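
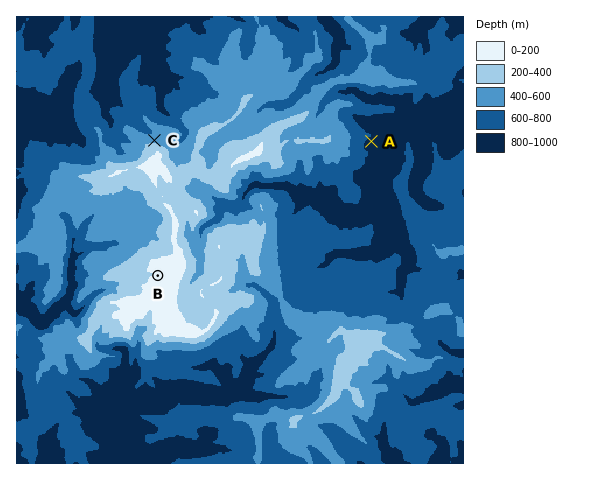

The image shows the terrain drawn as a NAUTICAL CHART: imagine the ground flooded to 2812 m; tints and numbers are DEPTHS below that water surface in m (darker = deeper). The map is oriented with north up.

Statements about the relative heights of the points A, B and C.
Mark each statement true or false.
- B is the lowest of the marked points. false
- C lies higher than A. true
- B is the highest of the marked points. true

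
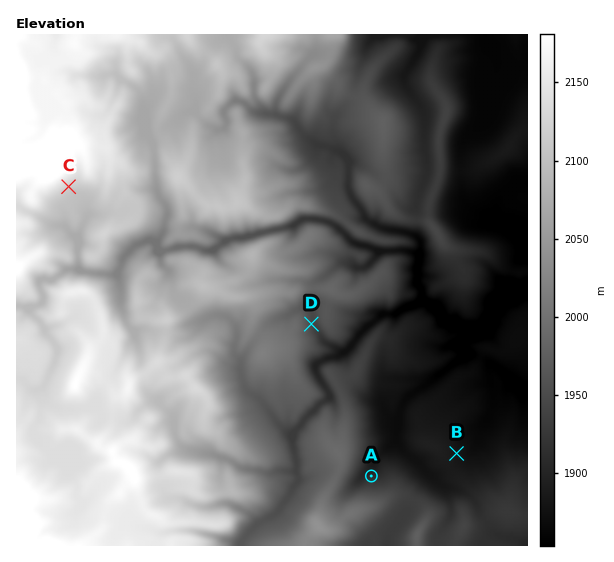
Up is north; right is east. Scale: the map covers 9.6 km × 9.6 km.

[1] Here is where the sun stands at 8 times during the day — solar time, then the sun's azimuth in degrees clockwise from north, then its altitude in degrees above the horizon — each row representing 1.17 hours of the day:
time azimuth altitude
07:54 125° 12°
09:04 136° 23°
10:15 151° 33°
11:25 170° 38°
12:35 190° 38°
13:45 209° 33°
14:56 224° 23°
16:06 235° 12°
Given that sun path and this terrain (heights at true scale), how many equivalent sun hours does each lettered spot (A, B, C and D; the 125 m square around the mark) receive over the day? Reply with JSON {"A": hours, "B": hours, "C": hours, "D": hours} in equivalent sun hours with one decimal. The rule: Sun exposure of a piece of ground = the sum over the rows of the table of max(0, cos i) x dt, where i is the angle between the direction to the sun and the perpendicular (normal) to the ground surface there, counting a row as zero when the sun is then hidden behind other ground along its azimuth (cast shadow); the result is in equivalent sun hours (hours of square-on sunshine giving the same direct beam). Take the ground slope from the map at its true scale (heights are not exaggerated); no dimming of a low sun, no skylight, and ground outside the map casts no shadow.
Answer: {"A": 3.2, "B": 4.0, "C": 4.9, "D": 4.0}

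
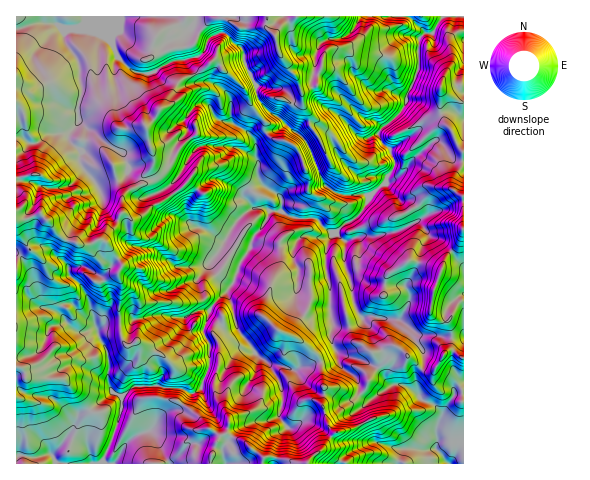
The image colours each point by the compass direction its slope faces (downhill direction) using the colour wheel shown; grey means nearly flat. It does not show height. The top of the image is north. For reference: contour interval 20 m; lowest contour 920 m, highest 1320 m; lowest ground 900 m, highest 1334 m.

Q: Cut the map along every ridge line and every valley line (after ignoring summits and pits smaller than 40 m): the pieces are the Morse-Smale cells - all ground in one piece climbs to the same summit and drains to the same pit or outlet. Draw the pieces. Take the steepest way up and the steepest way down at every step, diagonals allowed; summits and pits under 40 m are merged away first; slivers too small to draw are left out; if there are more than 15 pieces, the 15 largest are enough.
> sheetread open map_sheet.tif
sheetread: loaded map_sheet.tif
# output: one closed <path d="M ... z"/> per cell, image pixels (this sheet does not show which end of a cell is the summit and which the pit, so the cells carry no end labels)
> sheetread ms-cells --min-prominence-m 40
<path d="M463 16l-54 1 17 16-6 5-2 31-3 11-8 15-1 9-6 9-16 13-6 8-10 4-10-2-10-12-16 10-21-12-10 4-4 7-5-3-32-28-4-8 0-9-11-22-3-15-7-4-6-8-6-4-13 6-6 14-4 4-28 6-25 12-13-2-16-16-8-16 5-9 0-15-99 1 1 447 85 0 16-39 4-19 0-10 9-8 5-2 24 0 5 2 16 0 11 6 7-4 11-25 0-22-6-9 5-22 1 3 13 13 6 1 7-3 18 25 17 14 12 1 11 5 6-4 30-8 6-6 3 11 19 17 3 12 4-3 6-14 9-12 0-4-6-6 15-8 9 1 22 21 3-1 0-16-18-27-8-5-26-3-8 2-5-5-5-12-1-15-8-26 1-18 18-7 13 1 20-4 24-12 1-3-5-10-6-7-10 0-11-11-3-8 2-4 7 1 4-2 32-33 3-2 6 1 13 18 11 0z"/><path d="M409 16l-293 0-1 15-5 9 8 16 13 14 16 4 25-12 28-6 4-4 6-14 13-6 6 4 6 8 7 4 3 15 11 22 0 9 4 8 32 28 5 3 4-7 10-4 21 12 16-10 10 12 10 2 10-4 6-8 16-13 6-9 1-9 9-19 2-7 2-31 6-5z"/><path d="M209 312l-5 22 6 9 0 22-8 23-10 6-11-6-16 0-5-2-24 0-5 2-9 8 0 10-4 19-16 38 242 1-15-12-9-1 14-18-4-5-2-7 33-28-5-16-17-13-1-9-2-2-6 6-30 8-6 4-11-5-12-1-17-14-18-25-7 3-6-1-13-13z"/><path d="M438 141l-7 2-12 11-20 22-4 2-7-1-2 4 3 8 11 11 10 0 6 7 5 10-1 3-24 12-20 4-13-1-17 6-2 14 1 11 7 20 1 15 5 12 5 5 8-2 26 3 8 5 18 27 1 11-3 7 5 3 8-1 10-17 4-3 6 0 6 6 4 0 0-196-11-1z"/><path d="M403 385l-11 0-20 14-4 0-8-5-14 14-18 13 2 7 4 5-12 16 24 15 51 0 7-15 31 0 2-5-1-13 6-18-8-9-10-3-7-8z"/><path d="M463 384l-8 6 0 3-15 27-4 11 0 17-6 2-26-1-6 15 66-1z"/><path d="M454 351l-8 1-12 19-8 1-6-2-4 5 0 14 2 7 6 5 10 3 8 11 13-22 0-3 9-7 0-25z"/><path d="M396 346l-7 0-15 8 6 6 0 4-9 12-10 17 4 5 7 1 20-14 11 0 14 7-1-17 5-6z"/>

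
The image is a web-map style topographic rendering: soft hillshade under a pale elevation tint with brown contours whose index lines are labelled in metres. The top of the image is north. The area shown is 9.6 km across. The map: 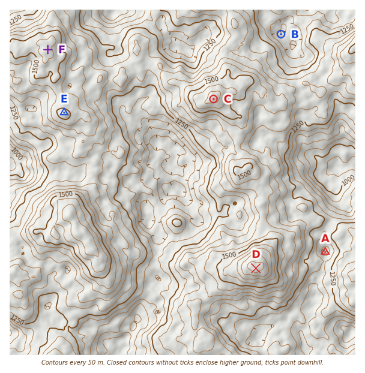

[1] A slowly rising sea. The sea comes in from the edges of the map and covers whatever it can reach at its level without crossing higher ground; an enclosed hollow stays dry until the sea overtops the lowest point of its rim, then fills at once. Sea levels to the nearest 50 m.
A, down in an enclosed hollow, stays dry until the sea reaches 1200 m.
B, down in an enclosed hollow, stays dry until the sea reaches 1150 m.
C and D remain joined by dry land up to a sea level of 1400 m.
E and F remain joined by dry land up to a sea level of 1450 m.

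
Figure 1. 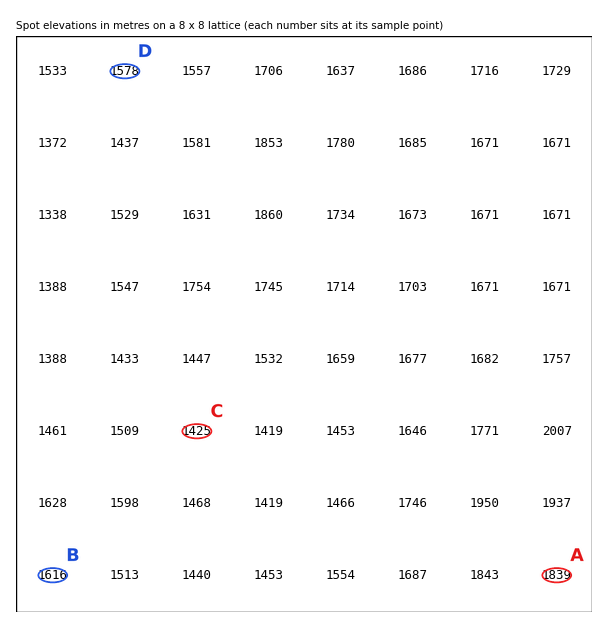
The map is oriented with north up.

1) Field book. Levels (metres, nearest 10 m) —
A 1840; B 1620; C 1420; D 1580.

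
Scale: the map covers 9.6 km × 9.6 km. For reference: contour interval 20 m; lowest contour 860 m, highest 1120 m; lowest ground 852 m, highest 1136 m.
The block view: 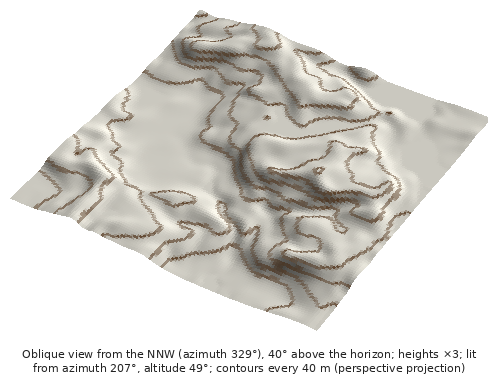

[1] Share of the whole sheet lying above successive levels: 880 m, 96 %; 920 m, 91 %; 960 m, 68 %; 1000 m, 51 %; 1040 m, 24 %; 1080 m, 10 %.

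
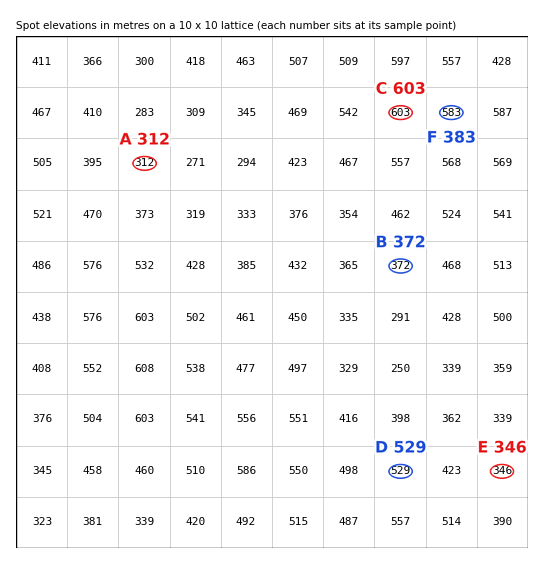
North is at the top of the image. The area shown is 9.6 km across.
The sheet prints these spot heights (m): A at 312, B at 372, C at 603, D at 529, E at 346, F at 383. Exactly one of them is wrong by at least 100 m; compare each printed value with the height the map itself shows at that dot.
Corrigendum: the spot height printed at F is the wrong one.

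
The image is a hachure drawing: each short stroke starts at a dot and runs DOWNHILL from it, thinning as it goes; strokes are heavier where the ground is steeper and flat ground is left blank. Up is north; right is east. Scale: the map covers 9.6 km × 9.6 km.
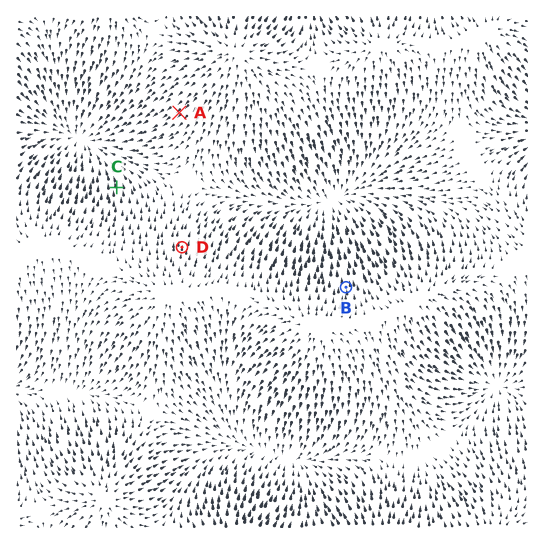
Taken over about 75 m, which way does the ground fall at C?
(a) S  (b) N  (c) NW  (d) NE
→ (b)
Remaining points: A SW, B N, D N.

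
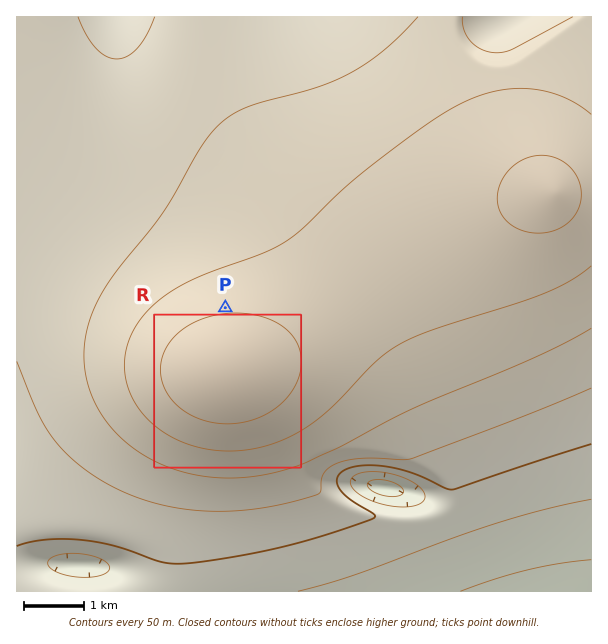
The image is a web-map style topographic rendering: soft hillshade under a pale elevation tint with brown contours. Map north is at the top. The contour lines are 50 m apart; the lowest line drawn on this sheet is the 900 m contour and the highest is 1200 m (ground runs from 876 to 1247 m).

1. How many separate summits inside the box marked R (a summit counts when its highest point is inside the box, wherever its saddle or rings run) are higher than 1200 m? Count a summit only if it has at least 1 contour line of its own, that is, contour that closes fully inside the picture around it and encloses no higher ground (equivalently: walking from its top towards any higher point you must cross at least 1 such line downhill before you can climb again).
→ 1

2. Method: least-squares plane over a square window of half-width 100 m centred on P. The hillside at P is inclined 4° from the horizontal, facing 353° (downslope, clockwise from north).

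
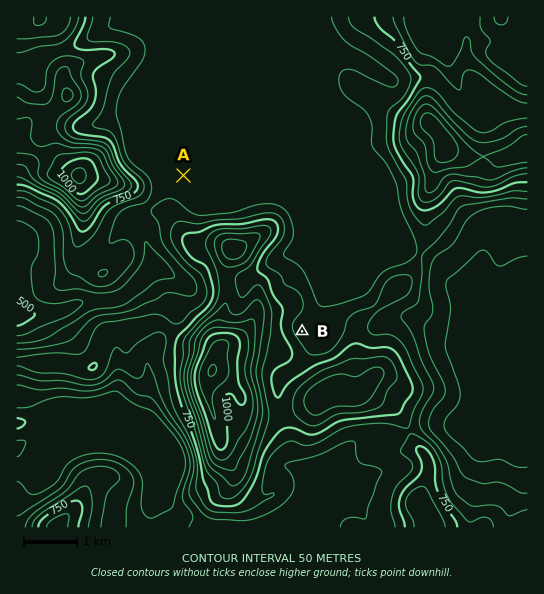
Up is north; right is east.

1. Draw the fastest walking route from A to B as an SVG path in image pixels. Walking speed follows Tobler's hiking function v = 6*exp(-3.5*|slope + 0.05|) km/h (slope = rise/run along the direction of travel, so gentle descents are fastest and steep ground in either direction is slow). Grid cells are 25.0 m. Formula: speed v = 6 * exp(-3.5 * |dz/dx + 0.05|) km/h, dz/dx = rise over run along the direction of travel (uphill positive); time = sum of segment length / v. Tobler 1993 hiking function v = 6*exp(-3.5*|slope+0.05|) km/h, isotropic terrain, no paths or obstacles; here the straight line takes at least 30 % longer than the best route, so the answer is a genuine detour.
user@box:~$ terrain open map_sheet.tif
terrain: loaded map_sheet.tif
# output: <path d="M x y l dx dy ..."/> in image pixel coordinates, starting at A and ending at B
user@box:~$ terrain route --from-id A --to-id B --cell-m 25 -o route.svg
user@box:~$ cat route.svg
<path d="M183 175l46 23 5 0 16 8 21 0 11 5 4 4 7 14 0 10 1 3 0 17 7 14 0 8 6 13 0 20-5 11 0 6"/>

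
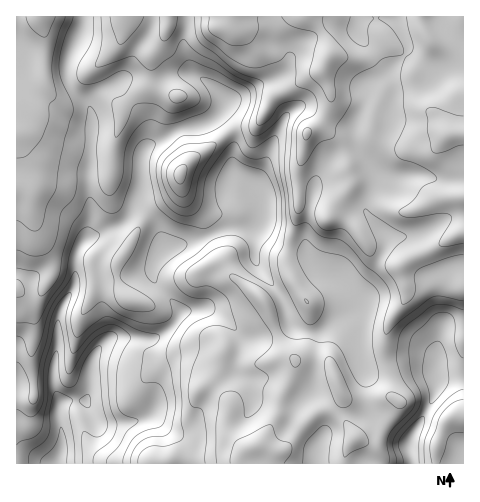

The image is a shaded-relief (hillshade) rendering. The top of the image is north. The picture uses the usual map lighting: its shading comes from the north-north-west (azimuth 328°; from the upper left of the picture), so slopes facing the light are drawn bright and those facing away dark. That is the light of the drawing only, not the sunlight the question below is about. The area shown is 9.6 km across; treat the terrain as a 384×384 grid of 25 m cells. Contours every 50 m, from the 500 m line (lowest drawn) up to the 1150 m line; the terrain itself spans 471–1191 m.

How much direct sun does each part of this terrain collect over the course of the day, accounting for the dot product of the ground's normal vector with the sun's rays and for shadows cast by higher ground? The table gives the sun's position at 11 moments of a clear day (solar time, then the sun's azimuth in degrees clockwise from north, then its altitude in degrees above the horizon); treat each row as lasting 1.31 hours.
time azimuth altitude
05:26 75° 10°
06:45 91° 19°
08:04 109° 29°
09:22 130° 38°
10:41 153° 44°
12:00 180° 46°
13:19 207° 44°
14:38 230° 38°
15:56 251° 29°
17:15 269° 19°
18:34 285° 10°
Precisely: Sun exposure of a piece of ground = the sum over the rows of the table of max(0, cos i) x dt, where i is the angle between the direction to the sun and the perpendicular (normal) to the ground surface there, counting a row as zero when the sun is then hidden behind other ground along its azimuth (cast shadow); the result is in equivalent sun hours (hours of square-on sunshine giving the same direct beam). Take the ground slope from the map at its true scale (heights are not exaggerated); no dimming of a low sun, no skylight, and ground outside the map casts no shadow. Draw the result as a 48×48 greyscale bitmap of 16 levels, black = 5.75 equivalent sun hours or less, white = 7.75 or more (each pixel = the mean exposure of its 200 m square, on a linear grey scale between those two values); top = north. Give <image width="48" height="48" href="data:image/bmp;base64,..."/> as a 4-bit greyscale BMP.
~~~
<image width="48" height="48" href="data:image/bmp;base64,Qk32BAAAAAAAAHYAAAAoAAAAMAAAADAAAAABAAQAAAAAAIAEAAATCwAAEwsAABAAAAAAAAAAAAAAABEREQAiIiIAMzMzAERERABVVVUAZmZmAHd3dwCIiIgAmZmZAKqqqgC7u7sAzMzMAN3d3QDu7u4A////AJmqmIh2d2eHiZmZiaqqupmYmqu5dEiqqazcmIhSMyIzR4h4iJqpiZmYitynQTiaqs3ciJdCNBAANoiIlkZ3V6uoeal4qFVZq7zKeZdVVSAASJmYhjNoh6y6mFZ63pI5zaunaIZpqpY0aKqYiHVYmIrMp2eJz+Y3vM3JZWSKzMqHZ6uYiZdnmHerqZmavvsAWKzKhWaZmrqZiKyoiIiImYd4u5mruZpAAoiIrMmYiauqqZu4d4mYmqmZuGd3ZDZ0AZmHjsiYiJqqqXiZd4mHirqalVZVVDSIZruXXLiIiJmqmHeJmZqpmrqZZHiIhleZmcuoOsp3eImaqHiJqZqrqqqYVYmZh3mZmru6SNx1VomImYiJqHZomIh1R5mqmImpm6q6WN7FVWZleJmIh2ZWZEZUWJmbqZqqq8u5WM77eJqnRXiXV5mZY0VmeZmKqqu6idy4WL3/7//+kzRUWKu6Z5uoiZh5zcy6mMzKVZzd//7ttyETiqvKaby6mZh3zu3LurvNcVrM7u3Jiqh4mqu3asuqqZl1jO7u7rq91Bi7updVne7bq7yDa7d5mZmHes3//5mt+jeql0NHve7tzLYCq4RomZmqqqrMy4mK3Gial1Z5q7vLulAHuWaJmavNuomamaupqnmZqZiYZXm6lhBap2iZqr3cu6uqmd3bmYmZm7qYUQJ5hUWJh4mqqs7Ieb3cus3cqoV4ebqZhSATVnh1eJq7vO24ZnnN7cu7q6VXd5qqqYYwE2ZCaqvNzdqZh3Z63ru6qsqYdnqqu8yWRFVTWrzv7aeJmZl2i7upmsy7qGir3u27qXd0Ws3e23ebzdy5Zrupmsu824ec7/yqqXdme9uJmYmszN3cqbqqu7u8yoec7+yYiGdmeblnmqmYZnq8zLqru6q8ymeb3tqXdmdXiJl3m7qHZmeJmqmaqpq7uneb3bmYdWdqqZqYiaqZmHdmZZmZmYqaumaaq6qqdXiLqqupmYmZmXeJmZmZmZqZqXaHVpzcl63KmbupmYmqvMzLuqqZmqqZmJdiAVrduu7Jd7uqmIq7zMzLuqqpqZqYmqlyAAOM29ypd6y7qZq6qqqsy6qqmZmYm8u4QAAXvL26d6zMqZqpiJmbzJmqqpmYm8zMt0Miar3rdnmqmZmpiImYiJmampmZmrzN3bqVNWjugwJ6qpmZmImHZ5mZqpmqmazd7+7IVCOtxyJ7u6mZmamYiJmZqHmqiKzd3u2odkRr7qibqqmZmYdnmZmahYy5d5vLmHZomphovdy6iJmZmYdmiJmpVr7aiImoUhJq3/2Gec3KiZmZmZmHZpmYZpzdyqqpdVfO///bmJvKq7upmZmZh5mZhmet7czLu63//93cyoeavMuqmImZmZmal1R63sq8y87v/cu7qod5qYibuYm6qZqqqVVovLmLyc3/3duZqqhmVFeaqZq6mavLqnVoq8qayazu3MurzLqGVYmZiKqHmbzKvJaJqrupuYm7upmrvNyXeZmIeal4mqq6u6iJqqqpmZh5mZmaq7qZqpmIiZmJmg=="/>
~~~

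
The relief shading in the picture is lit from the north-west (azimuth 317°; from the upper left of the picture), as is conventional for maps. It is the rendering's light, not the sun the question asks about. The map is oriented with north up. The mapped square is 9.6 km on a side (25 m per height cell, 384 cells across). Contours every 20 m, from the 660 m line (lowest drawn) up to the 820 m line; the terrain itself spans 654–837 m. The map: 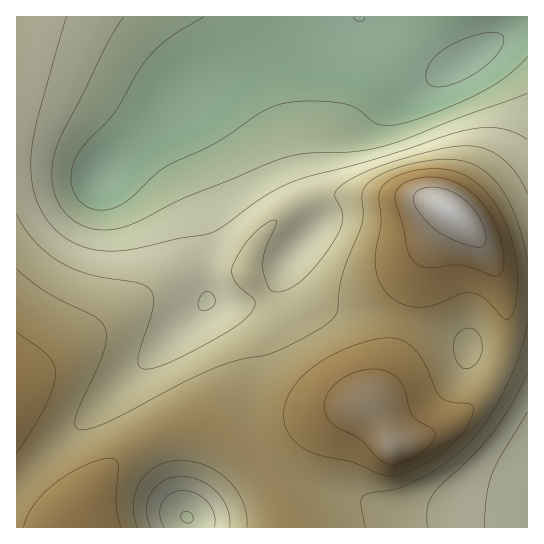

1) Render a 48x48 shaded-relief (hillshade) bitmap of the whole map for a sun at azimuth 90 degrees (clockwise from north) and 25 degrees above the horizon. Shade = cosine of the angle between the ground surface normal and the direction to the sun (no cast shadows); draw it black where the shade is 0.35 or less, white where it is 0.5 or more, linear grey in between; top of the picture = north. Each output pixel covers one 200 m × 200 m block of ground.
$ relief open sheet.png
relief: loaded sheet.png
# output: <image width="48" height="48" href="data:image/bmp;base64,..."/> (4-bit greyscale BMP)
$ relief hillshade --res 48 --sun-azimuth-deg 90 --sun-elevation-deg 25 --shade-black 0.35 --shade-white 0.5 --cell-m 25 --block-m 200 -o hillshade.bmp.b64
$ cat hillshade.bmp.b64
<image width="48" height="48" href="data:image/bmp;base64,Qk32BAAAAAAAAHYAAAAoAAAAMAAAADAAAAABAAQAAAAAAIAEAAATCwAAEwsAABAAAAAAAAAAAAAAABEREQAiIiIAMzMzAERERABVVVUAZmZmAHd3dwCIiIgAmZmZAKqqqgC7u7sAzMzMAN3d3QDu7u4A////AFVWZ4ms3v7JYxESRWeIiJmZmZmZmZmZmVVWZ4ms3u7JYxETRneIiJmZmZmZmZmZmVVVZ4ms3u24UyIjVniIiIiIiZmZmZmZmWZVZnirzdyoVDM0VniIiIiIiZqpmZmZmXdlVniavLuXZERFZ3iIiId2eKq6qpmZmYh2ZmeJqqqHZVVmd3d3d3ZUWKu8u6qZmZmHZmZ4mZmHdmZnd3d3d3ZDR6vMzMupmaqYdmZneIiHd3d3d3ZmZmZDV5q83dy6maqph2ZmZ3d3d3d3d2ZmZmZVaJmavd3bqqqqmHZmZmd3d3iHdmZVVmZmeJmZq83tuqqqqYd2ZmZ3d4iHdmVVVWZ3iZmYiazdzJmqqph3ZlZnd3iHdlVVVWZ4iaqpiIrN3ZmaqqmHdlVmZ3eHdlVVVWZ4iaqqmHit3YmZqqqZh2VWZnd3dmVVVVZ4iaq6mHeL3oiZmqqpmHZVZmd3dmVVVVZ3iaqqqHZ5zoiJmaqqmYdlVWZ3d2ZVVWZniZqqqXVYvYiImZqqqZh2VVZnd2ZmVWZneJmqqXVHvYiIiZmqqpmHZVVmZ3ZmZmZneImamXVGrIiIiImZqqmYdlVWZndmZmZmd4iZmHVGrIiIiIiZmqqZh2VVZmZ2ZmZmZ3iJmHVGrIiIiIiImZqpl2VVZmZmZmZmZneImHZWrIiIiIiIiZmpmGVFZ3ZmZmVVZmeIiHZXvZmZiIiIiImZmGRGiIZlVVVVVmd4iHZozpmZmIiIiIiZl1RGmodVVVVVVWZ4iHZp35mZmYiHd3iIh1RHmpdURERERVZ3h2aL75mZmYh3d3d4h2VGmqhlQzNERVZndmet/6qqqZh3dmd3d2VFeql1QzMzRFVmZmjP/6qqqph3ZmZnd2VVaKqXVDIjNEVVVovv/6u7uph2ZmZmd2ZUVomYZDIiIzREV63//ru7u5h2VVZmZ2ZVRXiYdUMiIiNFec7/7bvMy6h2VVZmZmZlVVZ3dkMhEiNGi97u3LvMy6h1VVZmZmZmVVVmZlMhEiRorN3cy7vMy6h2VVZmZmZmZlVmZVQyIjVoq8zLu7vMy6l2ZWZmZmZmZmZmZlQzIzVomqqqqrvMy6mHZmZmZmZmZmZ3d2ZUMzRWeJmqqru7u6mHd3d3ZmZmZnd3d3dlVERFZ4iZmau7uqmIh3d3dmZmZnd3iIh3ZUREVniImaqrqqmYiId3dmZmZnd3eIiIdlVERWd4iKqqqqmZmIiHdmZmZ3d3eIiIh3ZVRVZnd6qqqqqZmYiHd2ZmZ3d3d4iIiIdlVVVmd6qqqqqZmZiHd2Zmd3d3d3iIiIh2ZVVVZpmqqqqpmZiId3d3d3d3d3eIiIiHdlVFVZmZqqqpmZmId3d3d3d4h3d4iIiId2VERZmZmZmZmZmIh3d3d3iIiHd3eIiIh3ZURJmZmZmZmZmIh3d3d4iIiId3d3iIiHdlRJmZmZmZmZmIiHd3iIiIiId3d3eIiId2VJmZmZmZmZmIiIiIiIiIiId3d3d3iIh3ZZmZmZmZmZmIiIiIiIiIiId3d2Z3d4iHdg=="/>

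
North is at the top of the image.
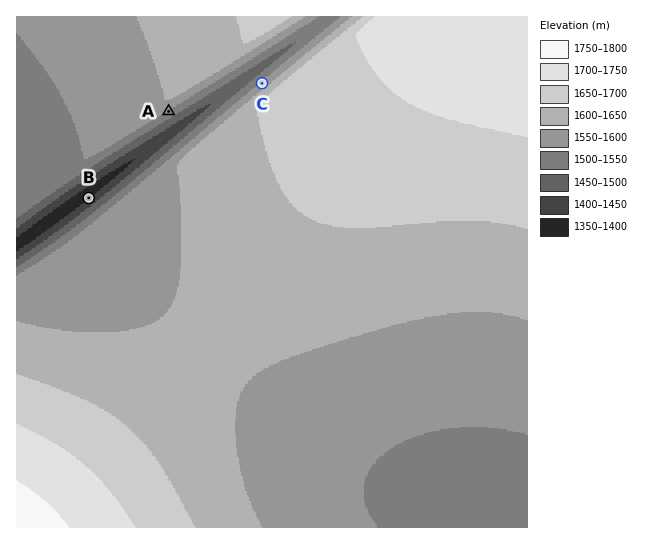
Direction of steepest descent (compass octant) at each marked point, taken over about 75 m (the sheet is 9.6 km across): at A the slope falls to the SE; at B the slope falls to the NW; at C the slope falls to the NW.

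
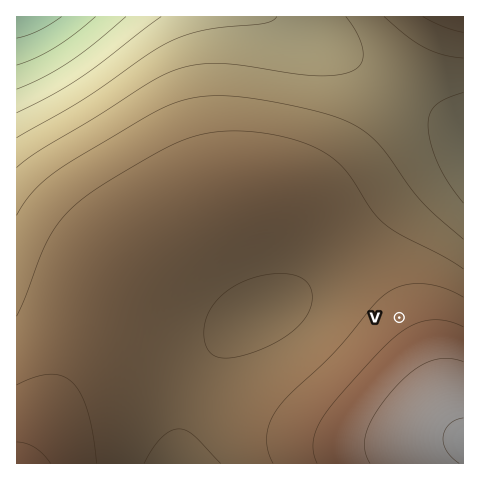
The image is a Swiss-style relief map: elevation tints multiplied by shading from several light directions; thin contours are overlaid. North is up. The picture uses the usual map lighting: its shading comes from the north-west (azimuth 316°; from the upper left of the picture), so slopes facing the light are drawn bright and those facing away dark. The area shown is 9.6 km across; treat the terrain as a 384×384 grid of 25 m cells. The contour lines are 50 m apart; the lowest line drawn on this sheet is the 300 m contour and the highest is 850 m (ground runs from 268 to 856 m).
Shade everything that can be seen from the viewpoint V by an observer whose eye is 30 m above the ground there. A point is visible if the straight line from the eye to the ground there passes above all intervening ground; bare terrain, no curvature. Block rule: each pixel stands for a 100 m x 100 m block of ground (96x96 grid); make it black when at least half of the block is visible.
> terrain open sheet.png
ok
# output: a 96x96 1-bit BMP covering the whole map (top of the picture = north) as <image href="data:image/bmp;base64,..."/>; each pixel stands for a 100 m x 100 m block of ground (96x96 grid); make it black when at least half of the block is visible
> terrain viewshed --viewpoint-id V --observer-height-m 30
<image width="96" height="96" href="data:image/bmp;base64,Qk2+BAAAAAAAAD4AAAAoAAAAYAAAAGAAAAABAAEAAAAAAIAEAAATCwAAEwsAAAIAAAAAAAAA////AAAAAAD/////gAAAAAAAAAD/////wAAAAAAAAAD/////4AAAAAAAAAD/////8AAAAAAAAAD//////AAAAAAAAAD//////gAAAAAAAAD//////wAAAAAAAAD//////8AAAAAAAAD///////AAAAAAAAD///////wAAAAAAAD///////////8AAAD////////////4AAD/////////////gAD/////////////+AD//////////////wB//////////////8B///////////////A///////////////gf//////////////gf//////////////wP//////////////wH//////////////wD//////////////wD//////////////wB//////////////wA//////////////wA//////////////wAf/////////////wAP/////////////gAP/////////////gAH/////////////gAH/////////////gAD/////////////AAD/////////////AAB/////////////AAB////////////+AAB////////////+AAA////////////+AAA////////////8AAAf///////////8AAAf///////////8AAAf///////////4AAAP///////////4AAAP///////////4AAAH///////////4AAAH///////////4AAAD///////////wAAAB///////////wAAAB///////////wAAAA///////////wAAAAf//////////4AAAAP//////////4AAAAH//////////4AAAAD//////////8AAAAA//////////8AAAAAP/////////8AAAAAD/////////+AAAAAAf////////+AAAAAAH/////////AAAAAAA/////////gAAAAAAP////////wAAAAAAB////////4AAAAAAAP///////8AAAAAAAA///////8AAAAAAAAB//////8AAAAAAAAAB/////8AAAAAAAAAAB////8AAAAAAAAAAAP///8AAAAAAAAAAAD///8AAAAAAAAAAAB///8AAAAAAAAAAAA///8AAAAAAAAAAAA///8AAAAAAAAAAAA///8AAAAAAAAAAAA///8AAAAAAAAAAAA///8AAAAAAAAAAAA///8AAAAAAAAAAAA///8AAAAAAAAAAAA///8AAAAAAAAAAAB///8AAAAAAAAAAAB///8AAAAAAAAAAAB///8AAAAAAAAAAAB///8AAAAAAAAAAAD///8AAAAAAAAAAAD///8AAAAAAAAAAAH///8AAAAAAAAAAAH///8AAAAAAAAAAAH///8AAAAAAAAAAAP///8AAAAAAAAAAAP///8AAAAAAAAAAAf///8AAAAAAAAAAA////8AAAAAAAAAAA////8AAAAAAAAAAB////8AAAAAAAAAAD////8AAAAAAAAAAH////8AAAAAAAAAAH////8="/>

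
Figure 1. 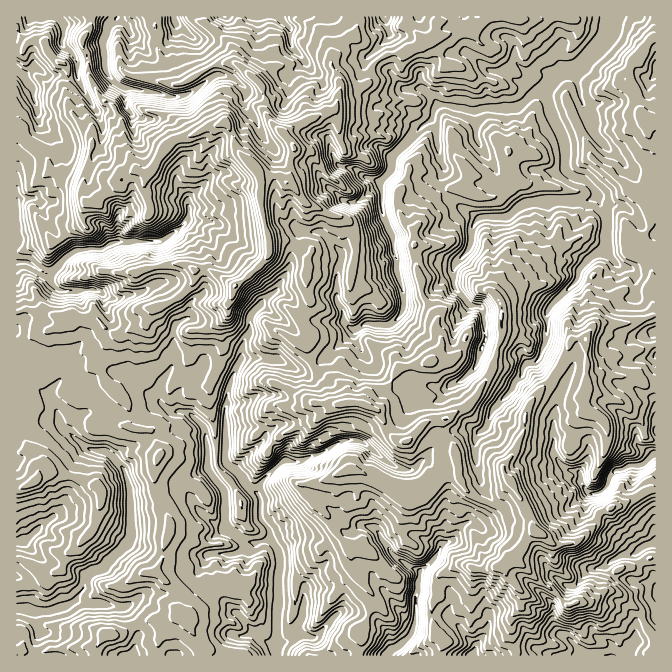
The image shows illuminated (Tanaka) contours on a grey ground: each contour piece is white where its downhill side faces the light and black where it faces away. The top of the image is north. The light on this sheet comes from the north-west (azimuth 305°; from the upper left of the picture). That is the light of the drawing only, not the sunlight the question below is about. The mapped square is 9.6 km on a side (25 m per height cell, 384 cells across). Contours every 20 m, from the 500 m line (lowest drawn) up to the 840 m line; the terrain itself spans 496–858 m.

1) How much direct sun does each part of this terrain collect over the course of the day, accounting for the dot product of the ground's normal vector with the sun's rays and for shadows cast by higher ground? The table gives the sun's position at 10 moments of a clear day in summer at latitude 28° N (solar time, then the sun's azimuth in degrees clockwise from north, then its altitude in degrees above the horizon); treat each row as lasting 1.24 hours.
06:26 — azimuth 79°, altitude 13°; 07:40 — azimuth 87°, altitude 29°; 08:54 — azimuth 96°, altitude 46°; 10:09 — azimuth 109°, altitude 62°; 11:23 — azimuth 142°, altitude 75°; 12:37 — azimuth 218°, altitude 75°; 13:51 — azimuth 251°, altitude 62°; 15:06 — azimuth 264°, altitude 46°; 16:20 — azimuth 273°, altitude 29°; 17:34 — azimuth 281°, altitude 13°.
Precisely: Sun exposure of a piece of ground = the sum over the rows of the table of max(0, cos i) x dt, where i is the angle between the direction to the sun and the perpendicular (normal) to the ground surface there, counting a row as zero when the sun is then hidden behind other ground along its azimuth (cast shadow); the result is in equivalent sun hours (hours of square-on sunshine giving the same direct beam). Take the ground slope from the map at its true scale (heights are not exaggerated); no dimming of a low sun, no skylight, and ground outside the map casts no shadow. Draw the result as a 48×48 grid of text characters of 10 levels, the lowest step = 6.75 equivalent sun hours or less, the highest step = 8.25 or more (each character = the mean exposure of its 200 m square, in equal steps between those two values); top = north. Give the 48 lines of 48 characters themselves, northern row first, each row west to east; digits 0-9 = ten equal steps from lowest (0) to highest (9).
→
765767667785676365656888886568888888888889889887
766455546786778767774788887668899998889888889877
886045366787767777884788888678998888888898898668
777515247888876674787678887887788788888999986697
777734026787777566478767688787778887789999876888
677744202234542556767675678877778888889988878887
657772521000115656777756778888788988898888888788
857785561675456546734678777888886787888898788888
878878574556778855666877777878777787678898788899
988877675678878776677556777665567878888788768899
998867778777787776477763455554867878898878777899
888758778877787767767773243428877888888889888889
788758888877787777888765415428888899898877888889
777758877877778876777644444068889999877888898899
666768756677557776668873004068778877777777778789
778777435454357777657888863028888766667778777789
778841432012267777657778985216777546668888876888
777432420000477876667887886406877547678888887898
775521024545667776656788787605777456888887756789
647555567888788656565887687614865557888876487788
664541477777767664556887698623763566788753478888
785224354577665645547885588834774243787732778888
998888678887777744268888566544787503777415656678
889999888887678764678887663446786321777336578987
899999998888888876778988777667887730777237867877
999999999989899877877888888877788723775348868887
999999999999898755557788888789888516763279877877
999999988998989546776678765799986457743698878998
999999998998999457658766667889987776525888888888
998999999888778356788888777788766776357888876887
998899999888757377887876888887788775777778986777
888788889988876467665756235787898766777768887756
888876778888876566554440002578898667677758877666
888887457788976666520202774267788767677766661451
788887655789965657400026998756888877767776450023
778888754789985554766899998899988878875676310668
888888864688888474677799998888878878886687401777
888888875788878576677778988888889888887667677678
887778876788887777787878886788888888788456567788
777888777788987678887788887468765687588775567777
778887775688876666676888899435525566787774576556
988877766888987776776888899832227777887776755688
898876578888888998777778898892078876776646465578
888888778888889888787777889782088887776453577778
999876667788888878787667779872288987777636577887
688766567899998878888665578764288887777654768887
877888878899998777899765898764387777888767788888
888888888899898866686447996644787667887888888988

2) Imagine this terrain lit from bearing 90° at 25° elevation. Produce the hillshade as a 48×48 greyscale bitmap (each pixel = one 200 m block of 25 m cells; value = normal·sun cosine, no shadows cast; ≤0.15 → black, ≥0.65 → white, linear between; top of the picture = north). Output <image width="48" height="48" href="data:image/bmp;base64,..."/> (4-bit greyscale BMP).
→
<image width="48" height="48" href="data:image/bmp;base64,Qk32BAAAAAAAAHYAAAAoAAAAMAAAADAAAAABAAQAAAAAAIAEAAATCwAAEwsAABAAAAAAAAAAAAAAABEREQAiIiIAMzMzAERERABVVVUAZmZmAHd3dwCIiIgAmZmZAKqqqgC7u7sAzMzMAN3d3QDu7u4A////AKh2V6uGeGeanNg0ZWntYjbNg1rLu5iYZMplVHu3aHnMuqh2QTjNxQXMhFrMx3mZdal1RniHd4q7uql1Viar2haohUi9l5irqIiHZ3dUVoq8idl1N3Rr6jWHlyW8ZrzczYeahlaGV5mZi9llJGaKzDSHhSXLiJzd7XeLtjV3eamIi+lVM1eYzlJ1VEm825nNy2d6ynM1mqqIicozVFeJ7lAjRXrNztqJu5dXrMdDabypmJkhVVetprcUU1nKvs3KhlVVa9xyOKu7uYYiRWnKSNtiRDaJq+/suqdEWM6SOLvbaaUiNZulWbqGZTNs2p3su6qGRb+iSLvIa5MRN5qGWKqXZEWuyne93JmYVK+iWbnJfHACaImFWKuWZ1fO3KRKzKu5Zb+SapraijAEeIh3iIqHlUvtztg0dliqiM5iiq2ol1AVNHiap2eKk1393FvmUlerqskze724UoyDAErKZnaMk33tuGjumHirynVVes22M1qXhCmBOaeMpVnth5a/3Imqdnd4mry2E1V3moUjabqttTbNhoa/yJqoZ3iJmrqYIlZEinZXl3nNyDW9dXjezJmYeHeaqoaqICVVZ4eLuYd67EKMhXvKzZmHiHiqmHe6QjRGd3mqqZqGr7I6lou7u5mId4mZiIerQDeXZomIiZu2XOkll4zKmYiId5mImHiLglh1aJmFaInNZe5xR5y6q4iId4iIqXh6pmU2mZl1d2iutb60Bay6vHeIh2eIuWeKtTRYrLdndliM1XzpAr7KqlZ4h3ZoumZp2CZ4vdqYQ0ipxW36AozLvHd3iYVGrJUW/FVYvamqkijagm/6FHm5iHiYaIQ0eqYV74NWvIec1CjcQH7+Y3mqdlrIdjJXZXlBr9cmy3i/wm2iF7u96EiJdZpyJFVplkZ1WutVvInfgI6jNpqr3XeoZXZ2BGRGdniXRJ6WvInvca7FJYqrzaiGVjJ9uGRGY0ZmYk3IvIr/UZzbRHmpq8tUiQFYatlWliRVQU3aqHz/Maq9hXiYmbxkiQNkSbcUzqREMH24iK/7FLy8qHZ4iZt1hyRiFso0z8U1MH2Hvd34KKu6mamIiJl1ZlVRBYln37VFMYt8/s3lOqqYiaupmZhFeDVjJFeJ3ZdDMnmv6t/lKLl4mYmquoVHiFV2I1V4zYd0FKqt7/q8RLpmqYq7qFWJd2eHI1R3fKdiSsh8/Yv/dKlZp2msxkmWZ4iGJGaFN5h1jKR9+p7cyHdrlXm7pnllZspkN2eFRVZ5zFSsyc7M3IVrhoirlodFZtkzaWiUVlRJ6Xl2m+7MzKiJiIeKd5ZFZ9cVl1uGqEA5t4t2eN7Lu7qIiIiIaJZUeaUnh72GRYUnpoyGdq3Ny5Z3iauoeGRXq1VHasRHd3mWNsyYZau8qnV5u6qpiHQ3vIU6m5N3d3ZVi6m4NruZmpaLuaqamIZEnIa6XJWWeYdFioulR6uoaJqpebqbmahjWGe4PceEi4VHmYqEV4rbZXmZq6ibmKuFM7iGOthDrESqiYhUZ3rpRneZmYiqmcyXVA=="/>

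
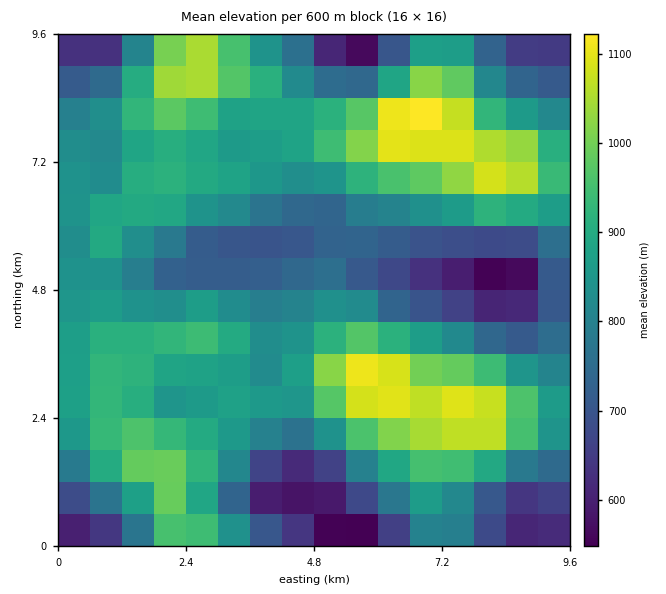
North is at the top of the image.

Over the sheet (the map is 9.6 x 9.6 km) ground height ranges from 510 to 1160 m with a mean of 840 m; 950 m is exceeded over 18.1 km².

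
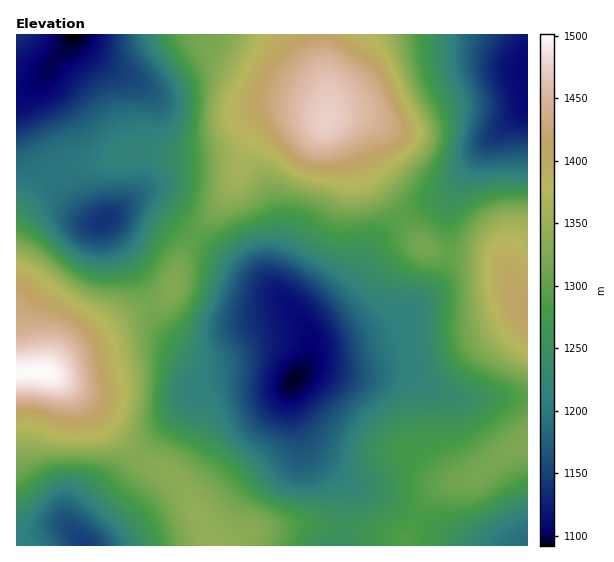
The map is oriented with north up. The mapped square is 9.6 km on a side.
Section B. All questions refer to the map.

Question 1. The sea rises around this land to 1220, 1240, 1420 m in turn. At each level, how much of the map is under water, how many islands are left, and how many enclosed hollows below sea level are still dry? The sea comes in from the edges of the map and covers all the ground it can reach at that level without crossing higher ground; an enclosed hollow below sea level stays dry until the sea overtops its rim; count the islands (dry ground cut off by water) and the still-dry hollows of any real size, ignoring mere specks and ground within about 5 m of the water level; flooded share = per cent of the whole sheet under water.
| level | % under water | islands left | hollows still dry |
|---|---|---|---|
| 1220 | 18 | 0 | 1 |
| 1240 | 21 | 0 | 1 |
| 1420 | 92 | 1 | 0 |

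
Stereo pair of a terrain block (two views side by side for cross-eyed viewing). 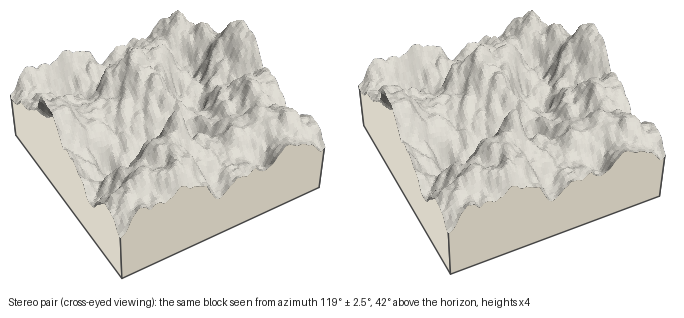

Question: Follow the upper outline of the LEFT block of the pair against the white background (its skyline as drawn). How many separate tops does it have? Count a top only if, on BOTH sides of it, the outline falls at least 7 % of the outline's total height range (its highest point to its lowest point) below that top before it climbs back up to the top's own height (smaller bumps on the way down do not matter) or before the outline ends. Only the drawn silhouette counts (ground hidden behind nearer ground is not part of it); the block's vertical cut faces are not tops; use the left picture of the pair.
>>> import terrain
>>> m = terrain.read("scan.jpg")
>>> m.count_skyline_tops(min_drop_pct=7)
3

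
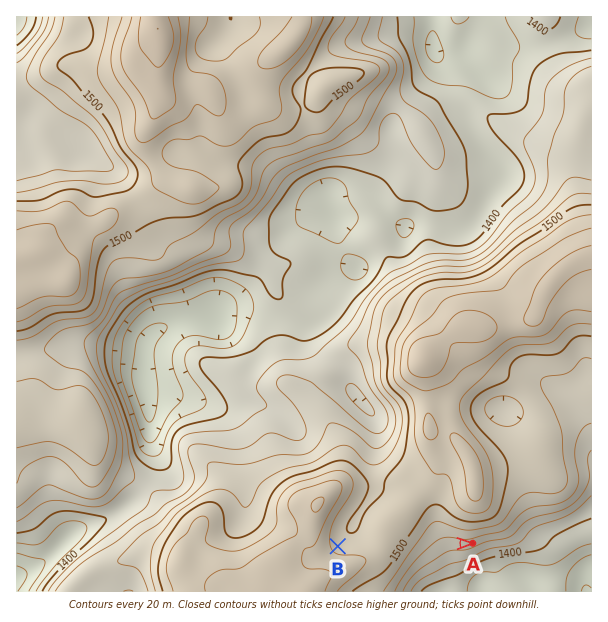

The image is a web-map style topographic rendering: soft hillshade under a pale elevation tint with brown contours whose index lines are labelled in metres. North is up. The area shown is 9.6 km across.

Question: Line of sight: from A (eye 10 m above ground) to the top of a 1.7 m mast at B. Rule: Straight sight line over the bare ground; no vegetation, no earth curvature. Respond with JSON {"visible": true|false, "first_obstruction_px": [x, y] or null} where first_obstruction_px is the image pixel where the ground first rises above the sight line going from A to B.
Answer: {"visible": false, "first_obstruction_px": [414, 545]}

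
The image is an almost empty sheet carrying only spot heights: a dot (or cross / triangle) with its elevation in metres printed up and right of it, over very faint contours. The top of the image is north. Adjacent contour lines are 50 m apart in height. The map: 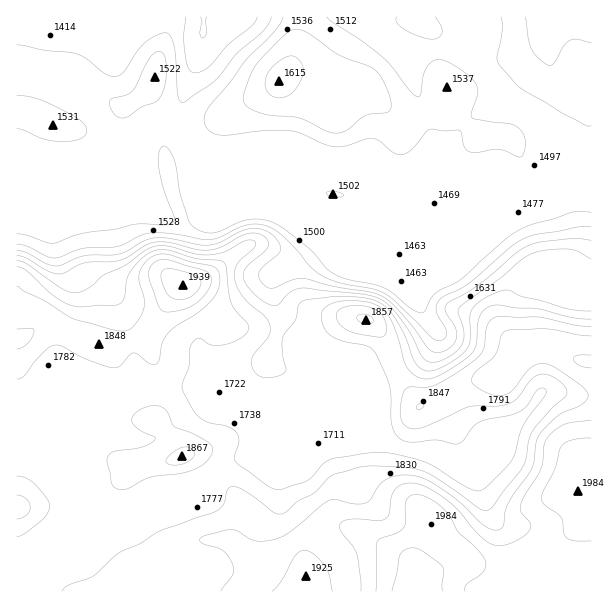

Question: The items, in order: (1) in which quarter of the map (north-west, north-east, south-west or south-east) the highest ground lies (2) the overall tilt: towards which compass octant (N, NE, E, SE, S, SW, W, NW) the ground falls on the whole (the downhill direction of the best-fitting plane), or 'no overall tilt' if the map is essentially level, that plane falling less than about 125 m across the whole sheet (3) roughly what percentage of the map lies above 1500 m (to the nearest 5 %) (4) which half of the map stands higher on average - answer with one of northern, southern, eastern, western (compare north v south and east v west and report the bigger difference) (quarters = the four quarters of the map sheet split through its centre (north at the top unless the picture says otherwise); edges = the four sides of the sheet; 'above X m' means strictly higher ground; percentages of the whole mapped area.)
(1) The highest ground is in the south-east quarter.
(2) Overall the map slopes down towards the north.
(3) Ground above 1500 m makes up about 70 % of the sheet.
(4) On average the southern half of the map is the higher ground.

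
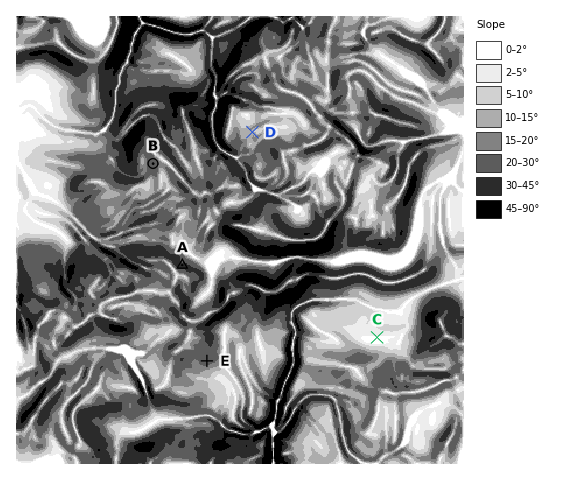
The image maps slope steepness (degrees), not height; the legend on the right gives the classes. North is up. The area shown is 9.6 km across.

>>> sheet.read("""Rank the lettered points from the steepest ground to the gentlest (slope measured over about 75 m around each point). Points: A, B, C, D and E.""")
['A', 'B', 'E', 'D', 'C']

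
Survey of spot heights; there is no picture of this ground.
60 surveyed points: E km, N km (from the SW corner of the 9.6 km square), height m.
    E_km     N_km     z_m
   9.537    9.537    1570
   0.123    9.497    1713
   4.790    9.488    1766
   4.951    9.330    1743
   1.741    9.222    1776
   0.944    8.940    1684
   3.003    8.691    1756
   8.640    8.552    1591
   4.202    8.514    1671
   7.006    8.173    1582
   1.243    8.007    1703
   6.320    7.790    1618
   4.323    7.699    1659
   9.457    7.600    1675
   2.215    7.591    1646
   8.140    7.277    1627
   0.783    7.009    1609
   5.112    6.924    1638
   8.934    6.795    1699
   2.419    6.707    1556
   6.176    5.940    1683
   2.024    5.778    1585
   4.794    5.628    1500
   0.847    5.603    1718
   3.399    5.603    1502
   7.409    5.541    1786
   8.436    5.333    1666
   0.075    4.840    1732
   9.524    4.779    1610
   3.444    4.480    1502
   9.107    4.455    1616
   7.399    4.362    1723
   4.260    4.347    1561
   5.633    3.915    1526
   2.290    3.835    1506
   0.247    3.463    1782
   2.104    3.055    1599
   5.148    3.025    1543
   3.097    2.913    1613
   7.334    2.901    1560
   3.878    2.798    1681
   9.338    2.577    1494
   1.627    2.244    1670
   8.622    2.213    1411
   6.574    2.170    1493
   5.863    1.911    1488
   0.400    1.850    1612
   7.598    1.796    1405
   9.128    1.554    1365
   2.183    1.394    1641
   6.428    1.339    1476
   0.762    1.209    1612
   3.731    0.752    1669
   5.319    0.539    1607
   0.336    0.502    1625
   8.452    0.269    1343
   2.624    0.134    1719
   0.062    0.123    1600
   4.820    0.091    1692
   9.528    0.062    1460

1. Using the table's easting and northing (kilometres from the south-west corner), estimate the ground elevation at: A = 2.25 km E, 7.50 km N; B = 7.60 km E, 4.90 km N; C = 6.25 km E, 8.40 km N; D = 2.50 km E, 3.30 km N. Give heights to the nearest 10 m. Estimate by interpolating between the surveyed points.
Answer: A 1630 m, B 1740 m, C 1640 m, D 1530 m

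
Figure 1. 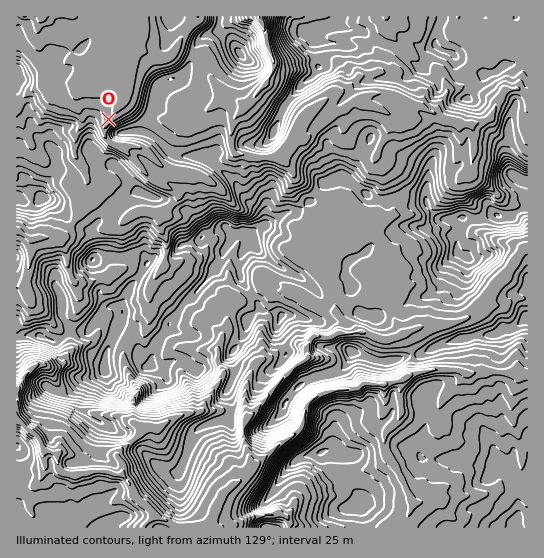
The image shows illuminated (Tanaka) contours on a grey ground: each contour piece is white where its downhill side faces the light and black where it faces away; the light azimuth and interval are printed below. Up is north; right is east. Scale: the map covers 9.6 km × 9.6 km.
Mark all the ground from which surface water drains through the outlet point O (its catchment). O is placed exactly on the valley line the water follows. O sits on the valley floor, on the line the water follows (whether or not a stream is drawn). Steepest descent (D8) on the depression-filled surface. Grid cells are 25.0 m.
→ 7.043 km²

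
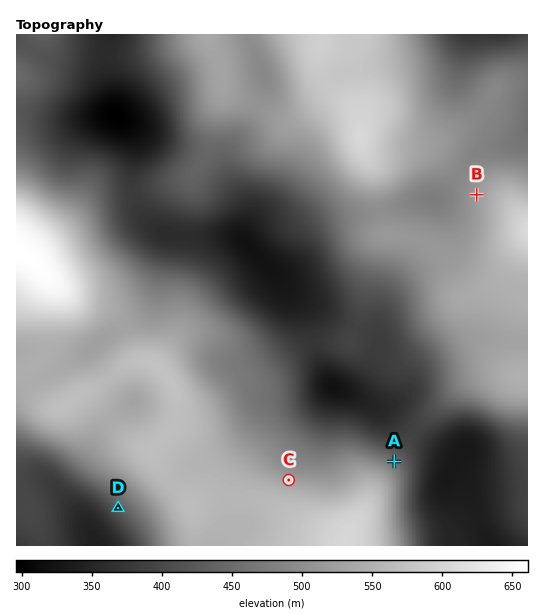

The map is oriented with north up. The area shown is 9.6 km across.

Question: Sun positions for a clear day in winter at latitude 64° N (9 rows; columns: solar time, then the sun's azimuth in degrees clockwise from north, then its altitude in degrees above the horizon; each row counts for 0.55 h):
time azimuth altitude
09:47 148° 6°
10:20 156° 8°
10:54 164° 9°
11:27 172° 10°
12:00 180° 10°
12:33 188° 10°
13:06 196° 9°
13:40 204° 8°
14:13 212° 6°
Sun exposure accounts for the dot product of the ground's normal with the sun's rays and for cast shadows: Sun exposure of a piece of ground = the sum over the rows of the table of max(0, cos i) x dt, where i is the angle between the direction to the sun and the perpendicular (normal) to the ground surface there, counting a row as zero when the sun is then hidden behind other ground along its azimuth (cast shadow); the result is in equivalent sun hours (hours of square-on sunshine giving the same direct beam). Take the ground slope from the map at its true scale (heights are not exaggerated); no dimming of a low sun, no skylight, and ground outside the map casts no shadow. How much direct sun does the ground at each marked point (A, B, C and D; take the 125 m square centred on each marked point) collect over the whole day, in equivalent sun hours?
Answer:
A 0.1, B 0.6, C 0.2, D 1.3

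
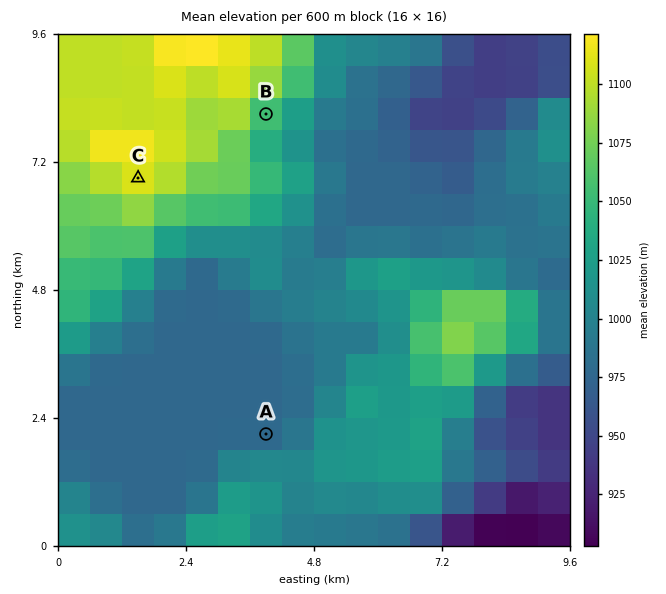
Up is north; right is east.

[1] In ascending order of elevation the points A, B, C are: A B C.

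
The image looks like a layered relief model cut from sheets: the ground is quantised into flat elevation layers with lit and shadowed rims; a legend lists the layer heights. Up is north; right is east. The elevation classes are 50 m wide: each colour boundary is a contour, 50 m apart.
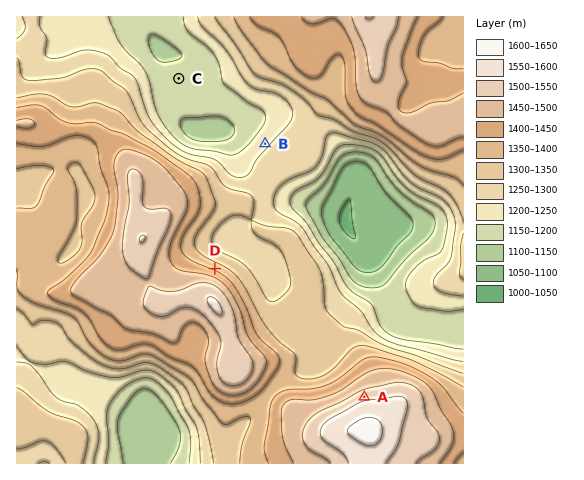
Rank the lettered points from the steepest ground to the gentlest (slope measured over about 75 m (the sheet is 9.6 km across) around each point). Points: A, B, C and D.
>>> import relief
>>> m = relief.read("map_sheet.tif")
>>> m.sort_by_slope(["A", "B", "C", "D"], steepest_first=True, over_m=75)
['D', 'A', 'B', 'C']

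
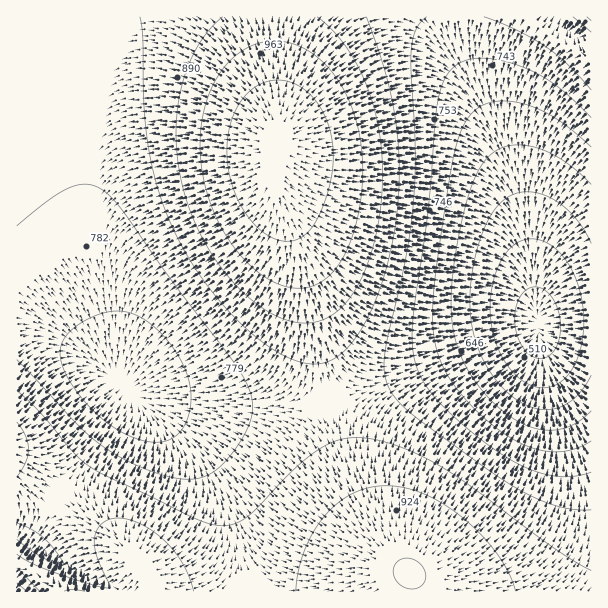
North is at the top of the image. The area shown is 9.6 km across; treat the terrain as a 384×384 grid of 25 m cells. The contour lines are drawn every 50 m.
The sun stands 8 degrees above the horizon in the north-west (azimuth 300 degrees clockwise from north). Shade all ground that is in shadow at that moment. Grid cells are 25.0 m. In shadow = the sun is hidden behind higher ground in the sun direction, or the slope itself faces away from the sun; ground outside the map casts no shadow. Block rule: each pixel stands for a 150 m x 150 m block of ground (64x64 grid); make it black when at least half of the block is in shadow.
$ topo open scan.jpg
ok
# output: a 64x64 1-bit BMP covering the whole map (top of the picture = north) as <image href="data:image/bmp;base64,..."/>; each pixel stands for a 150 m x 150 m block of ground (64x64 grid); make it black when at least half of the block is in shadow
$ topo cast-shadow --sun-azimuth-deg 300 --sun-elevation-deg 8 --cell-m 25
<image width="64" height="64" href="data:image/bmp;base64,Qk0+AgAAAAAAAD4AAAAoAAAAQAAAAEAAAAABAAEAAAAAAAACAAATCwAAEwsAAAIAAAAAAAAA////AAAAAAAAAAAAAAAAAAAAAAAAAAAAAAAAAAAAAAAAAAAAAAAAAAAAAAAAAAAAAAAAAAAAAAAAAAAAAAAAAAAAAAAAAAAAAAAAAAAAAAAAAAAAAAAAAAAAAAAAAAAAAAAAAAAAAAAAAAAAAAAAAAAAAAAAAAAAAAAAAAAAAAAAAAAAAAAAAAAAAAAAAAAAAAAAAAAAAAAAAAAAAAAAAAAAAAAAAAAAAAAAAAAAAAAAAAAAAAAAAAAAAAAAAAAAAAAAAAAAAAAAAAAAAAAAAAAAAAAAAAAAAAAAAAAAAAAAAAAAAAAAAAAAAAAAAD8AAAAAAAAD/4AAAAAAAB//gAAAAAAAf/+AAAAAAAD//4AAAAAAAP//gAAAAAAB//+AAAAAAAH//wAAAAAAAf//AAAAAAAB//8AAAAAAAH//gAAAAAAAf/+AAAAAAAB//wAAAAAAAD/+AAAAAAAAP/4AAAAAAAA//AAAAAAAAD/4AAAAAAAAP/gAAAAAAAA/8AAAAAAAAD/gAAAAAAAAH8AAAAAAAAAfgAAAAAAAAA4AAAAAAAAAAAAAAAAAAAAAAAAAAAAAAAAAAAAAAAAAAAAAAAAAAAAAAAAAAAAAAAAAAAAAAAAAAAAAAAAAAAAAAAAAAAAAAAAAAAAAAAAAAAAAAAAAAAAAAAAAAAAAAAAAAAAAAAAAAAAAA=="/>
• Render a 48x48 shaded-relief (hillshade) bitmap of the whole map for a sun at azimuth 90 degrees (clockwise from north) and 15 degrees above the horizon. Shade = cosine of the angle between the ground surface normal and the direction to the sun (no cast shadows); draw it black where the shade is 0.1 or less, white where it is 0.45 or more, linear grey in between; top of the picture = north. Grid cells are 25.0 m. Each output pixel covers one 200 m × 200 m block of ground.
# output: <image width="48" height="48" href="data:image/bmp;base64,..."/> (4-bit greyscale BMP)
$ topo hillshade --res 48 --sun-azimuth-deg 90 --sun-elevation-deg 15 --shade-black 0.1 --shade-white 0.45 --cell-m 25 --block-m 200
<image width="48" height="48" href="data:image/bmp;base64,Qk32BAAAAAAAAHYAAAAoAAAAMAAAADAAAAABAAQAAAAAAIAEAAATCwAAEwsAABAAAAAAAAAAAAAAABEREQAiIiIAMzMzAERERABVVVUAZmZmAHd3dwCIiIgAmZmZAKqqqgC7u7sAzMzMAN3d3QDu7u4A////AAA1iZdWZ4iIh3dmZVVVZmZ3eIiJmZiIiDWKlkRWeIiIh3ZmVVVVZmZ3eIiZmZmIiJq3Q0RWeImYh3ZmVVVVZmZ3iIiZmZmIiNpkREVneJmYh3ZlVVVVZmZ3iImZmZmIiHVERFVniJmYh2ZlVVVVZmd3iImZmZmIh1VVVVZniZmId2ZVVVVVZmd3iJmZmZmId2ZmZmZ4iZmIdmZVVVVVZmd4iJmZmZmId3d3ZmeImZiHZmVVVVVWZmd4iZmZmZmHd4iHd3iJmYh3ZlVVVVVWZnd4iZmqqZiHdpmIiIiZmYd2ZVVVVVVmZneIiZqqqZiHZpmZmZmZmHdmVVVVVVZmZ3eImZqqqph3ZpmZqqqpiHZlVVVVVWZmZ3iImaqqqph2Vaqqq6qZh2ZVVVVVVmZmd3iJmqqqqph2Vaq7u7qYdmVVVVVVVmZnd4iZmqu7uph1RLu7u6qYdlVVVVVVZmZ3eIiZqru7uphlQ7u7u6mHZlVVVVVVZmZ3iImaqru7uphkM7u7uph3ZVVVVVVVZmd4iJmqq7zMy5hkMru7qZh2ZVVVVVVVZmd4iZqqu8zMy5hUIqqqmYd2ZVVVREVVZneImaq7vMzMy6dTIaqZmId2ZlVURERVVneJmqu7zM3dy5dTEZmZiId2ZlVERERFVniJqrvMzN3dy5dTEZiIiHd2ZlVERERFVniZq7zM3d3dy5dTEYiIiHd2ZVREMzRFZniaq8zd3d3dy5dDEYiIiHd2ZVRDMzRFZniau83d3d3cypdDIYiIh3d2ZUQzMzNFZ3iavM3d7d3cuoZTIoiIh3d2ZUMzIzNFZ4mavN3u7t3cuoZTInd3d3dmVUMyIjRFZ4mqvN3u7t3MuYZUMnd3d3dmVDMiIjRFZ4mrvN7u7t3LqYZUM3d3d3dmVDIiIjRWd4mrvN7u7t3LqXZUM3d3d3dlVDIiIjRWeImrzN7u7tzLqHZUQ3d3d3ZlQzIhIjRWeImrzN7v7ty6mHZVRHd3d3ZlQyIRIjRWeImqzd7v7ty6mHZVRHd3d3ZlQyIRI0VneImqzd7u7ty6mHZVRHd3d3ZVQyIRI0VniImrzd7u7dy6mHZlRHd3d2ZVQyIRI0VniImrzd7u7cuph3ZVRHd3d2ZVQyISI0VniImrzd7u7cuph3ZVRHd3d2ZVQyISI0VneJmrzd7u3cuph3ZVRHd3d2ZVQyIiI0VneJmrzd7u3LqYh2ZVRHd3d2ZVQyIiI0VneJmrzd7d3LqYd2ZUQ3d3d2ZVQzIiI0VneJqrzd3dy6mYd2VUM3d3d2ZlQzIiM0VneJq7zd3cy6mIdmVUM3d3d2ZlRDMzM0VneJq7zN3MupmHdmVEMnd3d3ZlVDMzNEVneJq7zMzLupiHZlVDMnd3d3ZlVEMzNEVneJqrvMy7qZh3ZlVDInd3d3ZmVURERFVneJqru7u6mYd2ZlVDM3d3d3ZmVVRERFVneJmqu7qpmId2ZVRFZnd3d3dmZVVEVVZneJmqqqqZiHdmZVVnVHd3d3dmZlVVVVZneJmaqqmYh3dmVWiEAA=="/>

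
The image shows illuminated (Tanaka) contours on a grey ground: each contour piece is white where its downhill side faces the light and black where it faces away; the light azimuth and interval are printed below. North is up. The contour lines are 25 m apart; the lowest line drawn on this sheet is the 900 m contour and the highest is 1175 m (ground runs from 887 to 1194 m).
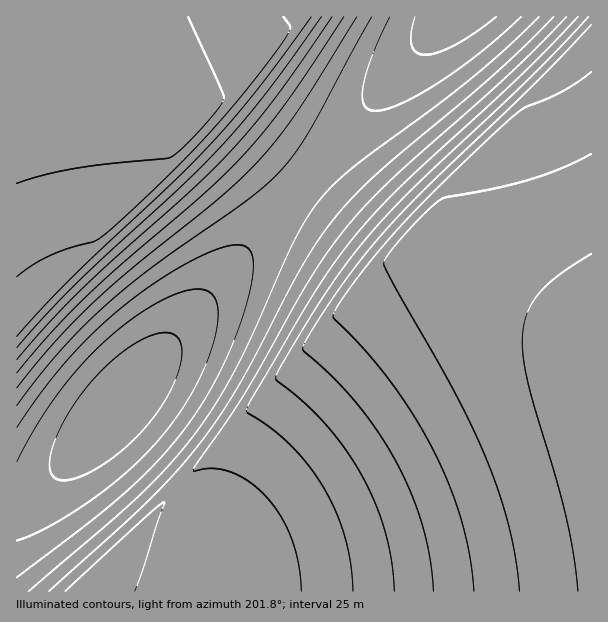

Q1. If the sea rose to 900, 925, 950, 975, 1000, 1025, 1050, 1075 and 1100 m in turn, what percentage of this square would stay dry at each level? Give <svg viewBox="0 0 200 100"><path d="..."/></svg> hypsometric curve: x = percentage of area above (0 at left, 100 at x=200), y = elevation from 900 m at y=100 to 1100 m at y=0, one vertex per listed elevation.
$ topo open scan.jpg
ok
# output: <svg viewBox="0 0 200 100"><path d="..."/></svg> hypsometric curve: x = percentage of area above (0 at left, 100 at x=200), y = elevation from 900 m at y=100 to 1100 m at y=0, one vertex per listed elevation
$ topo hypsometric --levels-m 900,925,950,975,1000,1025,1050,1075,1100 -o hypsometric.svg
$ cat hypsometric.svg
<svg viewBox="0 0 200 100"><path d="M191 100l-42-12-26-13-14-13-10-12-11-12-15-13-18-13-11-12"/></svg>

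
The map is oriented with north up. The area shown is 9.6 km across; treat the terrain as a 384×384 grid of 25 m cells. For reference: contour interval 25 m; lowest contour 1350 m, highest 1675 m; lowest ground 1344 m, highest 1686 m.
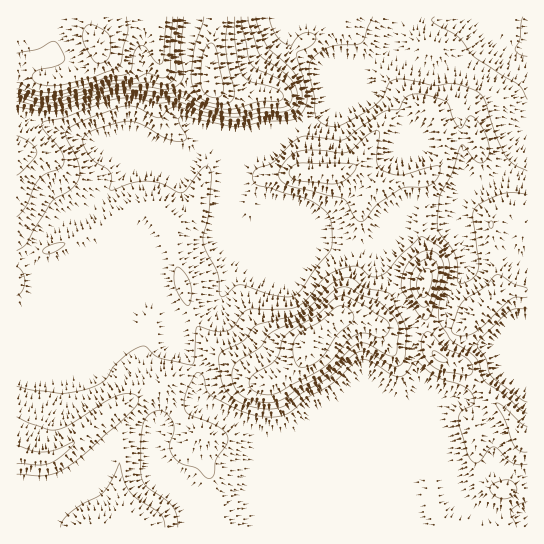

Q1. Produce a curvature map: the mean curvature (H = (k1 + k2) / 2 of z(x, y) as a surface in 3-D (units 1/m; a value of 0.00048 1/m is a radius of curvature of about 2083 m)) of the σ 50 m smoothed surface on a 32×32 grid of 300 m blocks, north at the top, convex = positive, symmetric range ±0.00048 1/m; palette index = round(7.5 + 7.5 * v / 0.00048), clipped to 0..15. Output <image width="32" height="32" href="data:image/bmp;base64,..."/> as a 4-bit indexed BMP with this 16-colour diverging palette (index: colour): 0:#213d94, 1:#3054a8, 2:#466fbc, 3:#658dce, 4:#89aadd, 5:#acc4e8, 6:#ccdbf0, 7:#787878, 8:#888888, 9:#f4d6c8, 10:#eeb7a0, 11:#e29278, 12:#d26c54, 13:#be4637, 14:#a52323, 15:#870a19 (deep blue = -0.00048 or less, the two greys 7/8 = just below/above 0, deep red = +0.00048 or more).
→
<image width="32" height="32" href="data:image/bmp;base64,Qk12AgAAAAAAAHYAAAAoAAAAIAAAACAAAAABAAQAAAAAAAACAAATCwAAEwsAABAAAAAAAAAAlD0hAKhUMAC8b0YAzo1lAN2qiQDoxKwA8NvMAHh4eACIiIgAyNb0AKC37gB4kuIAVGzSADdGvgAjI6UAGQqHAHd4qYiqV4h3d3d3eHeYd4Z3dmeZhneHd3d4d3d4h3aFd3d2llZ3h3d3iHd3eHd62UZWd5ZneJh3d4eHd3h2h2XM2FeXZ4d3d3d3d3d3drZqdWyll2iJqXd3eHd3d3XGfXhmuXdXiXVFZniHd3doxZqIhmrJZ3VEaIVHd3d3aGjmd3dmiYp2et3YNGd3dlRtkmd3ZneKlWqqvLc0R3J41Sd4h4h4dmeJh3rNYV9n/8ZneHd3eIZpl3eMqpS8O4Iyd3eHd3eXeWWJitupzjhI1zd3eHd3h4hWl2Nt66gNF81jd3eHd3aoV4ZTSdeGTxOMu5d3d3d3qHd2dWemRX+SSJhnd3d3eJh3d3dXZ1Z/5Eh2eKh3d3mHZ3d3dnd1WIRpaJVomHd4h2d3d3Z5Z2pFXHmXZmiIiYpXh3dmemZrZoyIl3dmialsV4ZTR2mFV2ZnqoZ5d2eGW2d4i6qGu6uFdmeXmnh2Z3h3eK+8ynV6xWh4qrhWd3Z3d3Y5iFuUZKabZ4hkRWZZp2RXZndp1XXGyVYyRmZlmAAFMBNUVrpopKZnBlIjIUI9/+3+VXRYraimh6//tViebfiM7TZ3aJdpeJiJiu78rynWaJgnd4hlVnh4d3WNk60J1mZmZFdmeJiHZod3upWsB8eVSMmZdpmZdnd4d5d3nRW6U2d4iIZ2ZmeY"/>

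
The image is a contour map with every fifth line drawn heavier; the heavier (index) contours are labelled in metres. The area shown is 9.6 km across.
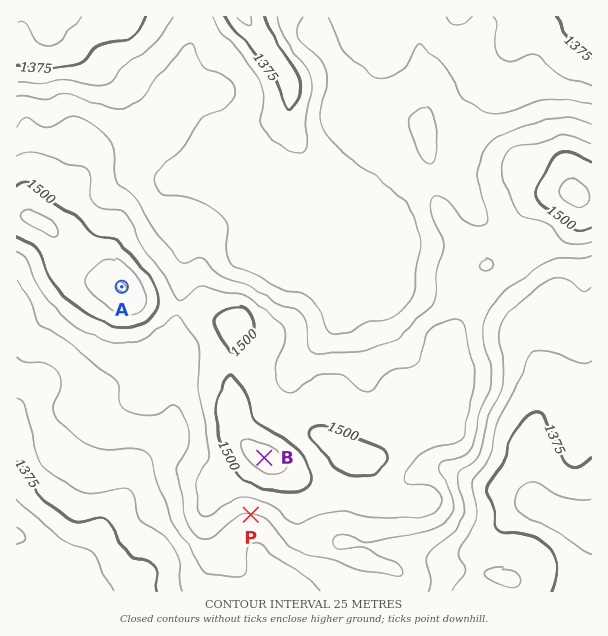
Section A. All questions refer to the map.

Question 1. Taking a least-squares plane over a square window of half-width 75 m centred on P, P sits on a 5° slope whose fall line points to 181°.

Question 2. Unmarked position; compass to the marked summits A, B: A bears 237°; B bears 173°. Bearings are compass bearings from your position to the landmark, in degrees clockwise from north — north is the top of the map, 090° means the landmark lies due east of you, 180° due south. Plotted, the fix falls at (234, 214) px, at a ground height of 1420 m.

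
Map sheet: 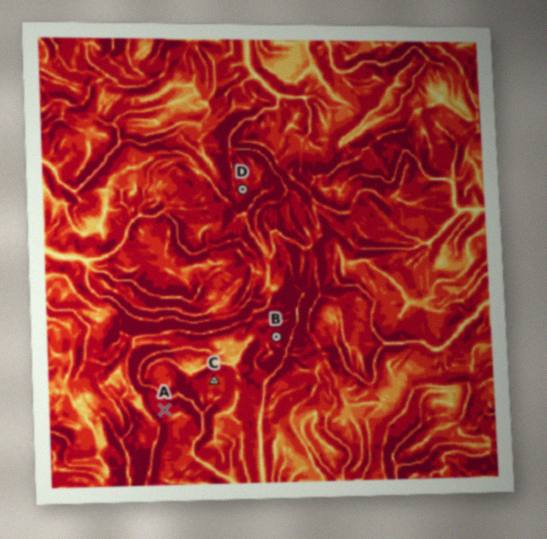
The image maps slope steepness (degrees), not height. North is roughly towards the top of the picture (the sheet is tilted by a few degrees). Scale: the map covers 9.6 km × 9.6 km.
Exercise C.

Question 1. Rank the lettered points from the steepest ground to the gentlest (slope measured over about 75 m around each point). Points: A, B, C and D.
B A D C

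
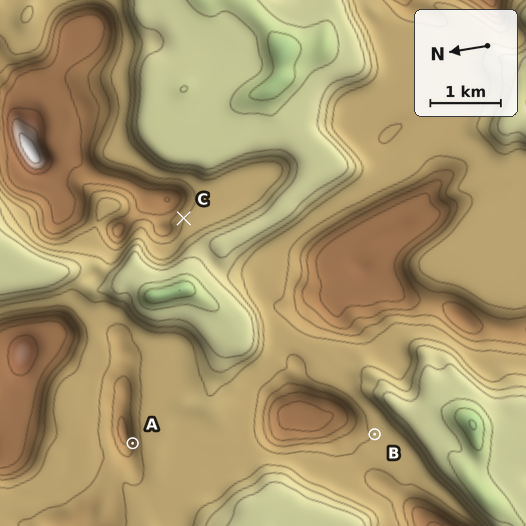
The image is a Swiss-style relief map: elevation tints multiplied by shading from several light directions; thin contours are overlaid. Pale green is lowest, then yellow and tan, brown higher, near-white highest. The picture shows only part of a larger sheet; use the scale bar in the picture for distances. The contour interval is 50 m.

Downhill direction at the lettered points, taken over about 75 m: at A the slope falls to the S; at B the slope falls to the S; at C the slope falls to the SW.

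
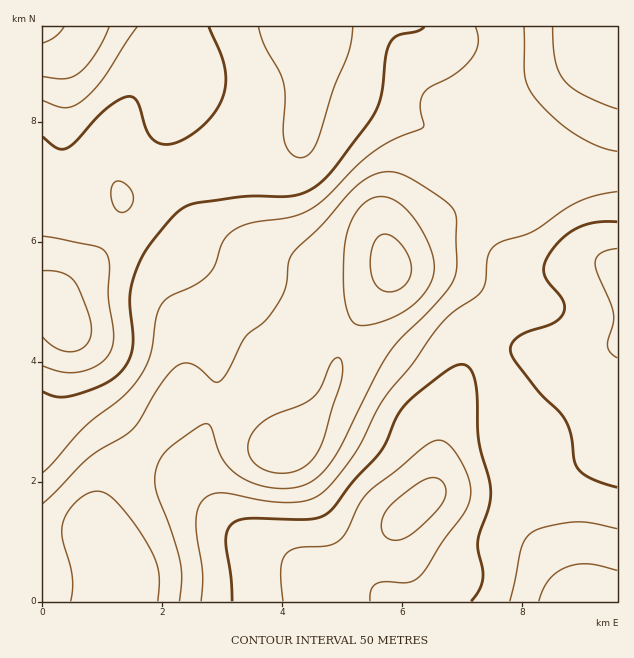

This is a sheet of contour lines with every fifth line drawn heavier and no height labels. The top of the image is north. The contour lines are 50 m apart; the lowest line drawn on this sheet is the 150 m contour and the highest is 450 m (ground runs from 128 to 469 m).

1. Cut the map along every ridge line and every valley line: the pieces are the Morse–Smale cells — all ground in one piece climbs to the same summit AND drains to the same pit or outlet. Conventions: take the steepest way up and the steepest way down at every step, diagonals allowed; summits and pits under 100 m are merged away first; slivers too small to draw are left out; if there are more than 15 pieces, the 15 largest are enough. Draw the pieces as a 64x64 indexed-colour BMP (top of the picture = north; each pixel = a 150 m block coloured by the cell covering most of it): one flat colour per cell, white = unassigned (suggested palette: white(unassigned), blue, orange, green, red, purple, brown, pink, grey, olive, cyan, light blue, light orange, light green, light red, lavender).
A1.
<image width="64" height="64" href="data:image/bmp;base64,Qk12CAAAAAAAAHYAAAAoAAAAQAAAAEAAAAABAAQAAAAAAAAIAAATCwAAEwsAABAAAAAAAAAA////ALR3HwAOf/8ALKAsACgn1gC9Z5QAS1aMAMJ34wB/f38AIr28AM++FwDox64AeLv/AIrfmACWmP8A1bDFABERERESIiIiIiIiIiIiIiIiIiIiIzMzMzMzMzMzMzMzERERERIiIiIiIiIiIiIiIiIiIiIjMzMzMzMzMzMzMzMRERERIiIiIiIiIiIiIiIiIiIiIjMzMzMzMzMzMzMzMxEREREiIiIiIiIiIiIiIiIiIiIiMzMzMzMzMzMzMzMzERERESIiIiIiIiIiIiIiIiIiIiIzMzMzMzMzMzMzMzMRERESIiIiIiIiIiIiIiIiIiIiIjMzMzMzMzMzMzMzMxERERIiIiIiIiIiIiIiIiIiIiIiMzMzMzMzMzMzMzMzERERIiIiIiIiIiIiIiIiIiIiIiIzMzMzMzMzMzMzMzMREREiIiIiIiIiIiIiIiIiIiIiIjMzMzMzMzMzMzMzMxERESIiIiIiIiIiIiIiIiIiIiIiMzMzMzMzMzMzMzMzERERIiIiIiIiIiIiIiIiIiIiIiIjMzMzMzMzMzMzMzMRERESIiIiIiIiIiIiIiIiIiIiIiIjMzMzMzMzMzMzMxERERIiIiIiIiIiIiIiIiIiIiIiIiMzMzMzMzMzMzMzERERESIiIiIiIiIiIiIiIiIiIiIiIjMzMzMzMzMzMzMREREREiIiIiIiIiIiIiIiIiIiIiIiMzMzMzMzMzMzMxERERESIiIiIiIiIiIiIiIiIiIiIiIzMzMzMzMzMzMzEREREREiIiIiIiIiIiIiIiIiIiIiIjMzMzMzMzMzMzMRERERERIiIiIiIiIiESIiIiIiIiIiMzMzMzMzMzMzMxERERERESIiIiIiIiEREiIiIiIiIiIzMzMzMzMzMzMzEREREREREiIiIiIiERERIiIiIiIiIjMzMzMzMzMzMzMRERERERERIiIiIiEREREiIiIiIiIiIzMzMzMzMzMzMxEREREREREiIiIhERERERIiIiIiIiIjMzMzMzMzMzMzERERERERERIhERERERERESIiIiIiIiMzMzMzMzMzMzMRERERERERERERERERERERIiIiIiIiIjMzMzMzMzMzMxEREREREREREREREREREREiIiIiIiIiMzMzMzMzMzMzERERERERERERERERERERERIiIiIiIiIjMzMzMzMzMzMREREREREREREREREREREREiIiIiIiIiIzMzMzMzMzMxERERERERERERERERERERESIiIiIiIiIiMzMzMiIjMzERERERERERERERERERERERIiIiIiIiIiIiIiIiIiIiIRERERERERERERERERERERESIiIiIiIiIiIiIiIiIiIhEREREREREREREREREREREREiIiIiIiIiIiIiIiIiIiERERERERERERERERERERERESIiIiIiIiIiIiIiIiIiIREREREREREREREREREREREREiIiIiIiIiIiIiIiIiIhQRERERERERERERERERERERERIiIiIiIiIiIiIiIiIiRBEREREREREREREREREREREREiIiIiIiIiIiIiIiIiJEQRERERERERERERERERERERERIiIiIiIiIiIiIiIiIkREERERERERERERERERERERERESIiIiIiIiIiIiIiIiRERBERERERERERERERERERERERIiIiIiIiIiIiIiIiJEREQREREREREREREREREREREREiIiIiIiIiIiIiIiIkREREERERERERERERERERERERESIiIiIiIiIiIiIiIiREREQRERERERERERERERERERERESIiIiIiIiIiIiIiJEREREEREREREREREREREREREREREiIiIiIiIiIiIiIkREREQREREREREREREREREREREREREiIiIiIiIiIiIiREREREEREREREREREREREREREREREREiIiIiIiIiIiJEREREQRERERERERERERERERERERERERESIiIiIiIiIkREREREERERERERERERERERERERERERERESIiIiIiIiREREREREQRERERERERERERERERERERERERERIiIiIiJEREREREREQRERERERERERERERERERERERERERIiIiIkREREREREREREERERERERERERERERERERERERERIiIiREREREREREREREQRERERERERERERERERERERERESIiJERERERERERERERERBEREREREREREREREREREREREiIkREREREREREREREREREERERERERERERERERERERERIiRERERERERERERERERERBEREREREREREREREREREREiJEREREREREREREREREREERERERERERERERERERERESIkREREREREREREREREREQREREREREREREREREREREREiRERERERERERERERERERBERERERERERERERERERERESJEREREREREREREREREREEREREREREREREREREREREREkREREREREREREREREREQRERERERERERERERERERERESRERERERERERERERERERBERERERERERERERERERERERFEREREREREREREREREREQREREREREREREREREREREREURERERERERERERERERERBERERERERERERERERERERERREREREREREREREREREREERERERERERERERERERERERFEREREREREREREREREREQREREREREREREREREREREREURERERERERERERERERERBERERERERERERERERERERER"/>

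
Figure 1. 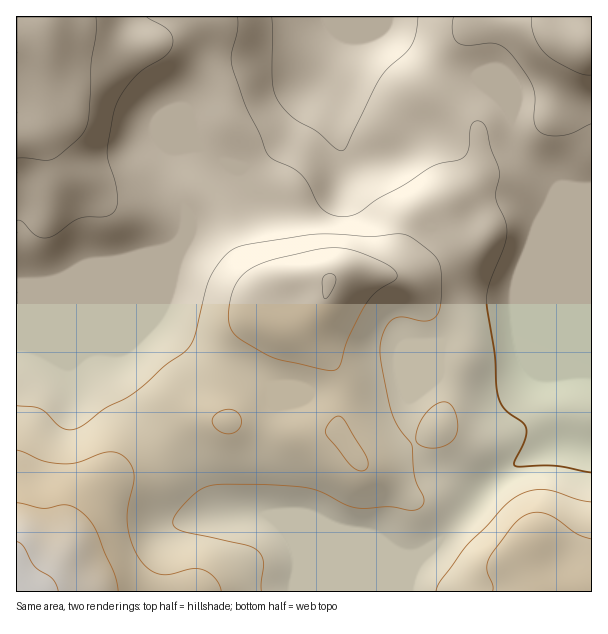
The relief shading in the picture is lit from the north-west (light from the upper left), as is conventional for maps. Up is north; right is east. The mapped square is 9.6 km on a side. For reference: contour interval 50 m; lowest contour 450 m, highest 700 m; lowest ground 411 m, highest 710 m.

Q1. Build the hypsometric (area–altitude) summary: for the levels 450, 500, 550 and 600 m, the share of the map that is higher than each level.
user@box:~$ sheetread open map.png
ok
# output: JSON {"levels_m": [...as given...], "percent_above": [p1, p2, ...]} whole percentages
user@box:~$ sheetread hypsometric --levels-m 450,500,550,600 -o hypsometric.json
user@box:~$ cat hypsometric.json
{"levels_m": [450, 500, 550, 600], "percent_above": [96, 78, 39, 15]}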